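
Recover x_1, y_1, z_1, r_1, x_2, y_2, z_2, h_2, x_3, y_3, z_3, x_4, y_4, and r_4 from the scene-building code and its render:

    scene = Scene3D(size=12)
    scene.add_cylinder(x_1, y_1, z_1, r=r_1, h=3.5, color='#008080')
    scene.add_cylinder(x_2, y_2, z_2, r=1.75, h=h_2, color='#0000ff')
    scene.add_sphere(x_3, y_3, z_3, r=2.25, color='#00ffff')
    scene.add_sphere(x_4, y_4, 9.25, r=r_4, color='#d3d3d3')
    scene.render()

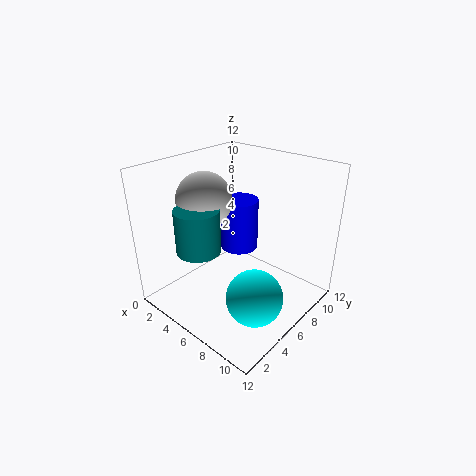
x_1 = 4.75, y_1 = 2.75, z_1 = 5.75, r_1 = 1.75, x_2 = 3.75, y_2 = 8.75, z_2 = 3.25, h_2 = 4.75, x_3 = 9.25, y_3 = 4.25, z_3 = 2.5, x_4 = 3.75, y_4 = 4.5, r_4 = 2.25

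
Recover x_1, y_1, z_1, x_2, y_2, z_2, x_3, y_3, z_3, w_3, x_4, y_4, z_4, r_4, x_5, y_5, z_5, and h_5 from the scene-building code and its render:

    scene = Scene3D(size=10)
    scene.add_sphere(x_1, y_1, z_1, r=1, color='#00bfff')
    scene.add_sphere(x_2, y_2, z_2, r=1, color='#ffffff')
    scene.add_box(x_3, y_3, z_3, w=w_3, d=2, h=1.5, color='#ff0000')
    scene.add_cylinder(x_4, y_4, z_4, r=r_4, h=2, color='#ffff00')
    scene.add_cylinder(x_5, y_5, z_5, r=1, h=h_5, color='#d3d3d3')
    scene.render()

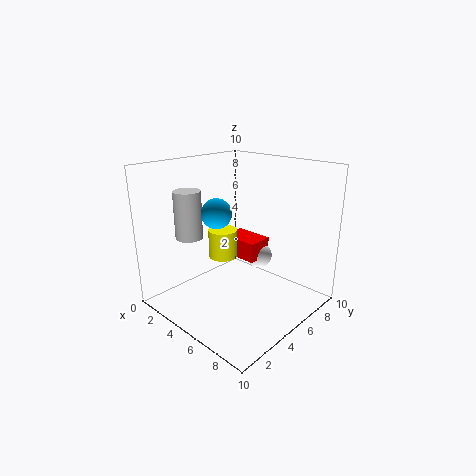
x_1 = 4.5, y_1 = 3.5, z_1 = 7, x_2 = 4.5, y_2 = 8, z_2 = 2.5, x_3 = 2, y_3 = 6.5, z_3 = 2.5, w_3 = 3, x_4 = 4, y_4 = 4.5, z_4 = 3.5, r_4 = 1, x_5 = 1.5, y_5 = 3.5, z_5 = 4.5, h_5 = 3.5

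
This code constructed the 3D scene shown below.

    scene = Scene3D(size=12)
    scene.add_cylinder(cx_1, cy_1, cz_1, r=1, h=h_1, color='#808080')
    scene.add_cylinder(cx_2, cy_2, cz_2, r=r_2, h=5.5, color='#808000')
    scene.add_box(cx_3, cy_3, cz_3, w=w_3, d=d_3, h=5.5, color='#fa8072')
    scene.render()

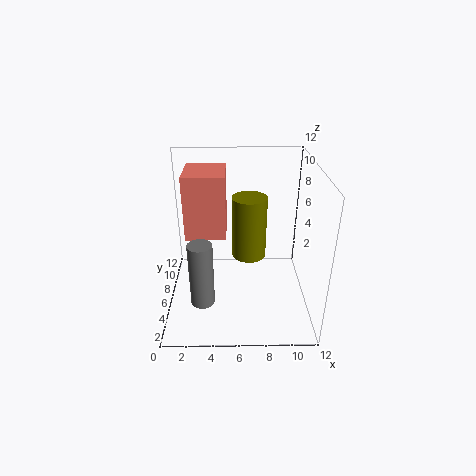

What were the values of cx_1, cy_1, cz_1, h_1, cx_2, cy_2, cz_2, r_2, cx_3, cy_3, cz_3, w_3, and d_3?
cx_1 = 3, cy_1 = 4, cz_1 = 1, h_1 = 5.5, cx_2 = 7, cy_2 = 7.5, cz_2 = 3.5, r_2 = 1.5, cx_3 = 1.5, cy_3 = 6.5, cz_3 = 5.5, w_3 = 3.5, d_3 = 4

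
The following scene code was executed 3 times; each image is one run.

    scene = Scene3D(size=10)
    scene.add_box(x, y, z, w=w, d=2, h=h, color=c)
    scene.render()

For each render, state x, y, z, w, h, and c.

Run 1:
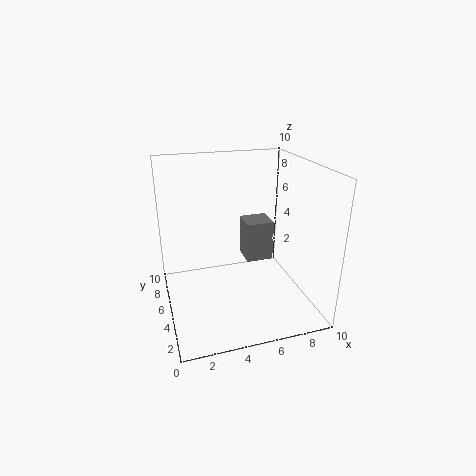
x = 6
y = 5.75
z = 2.5
w = 2
h = 3
c = 'gray'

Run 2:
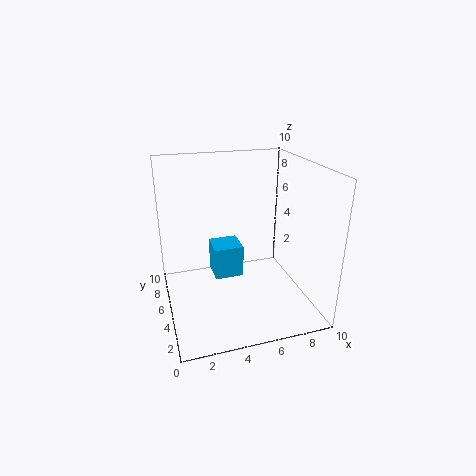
x = 3.25
y = 4.5
z = 2.25
w = 2
h = 2.25
c = 'deepskyblue'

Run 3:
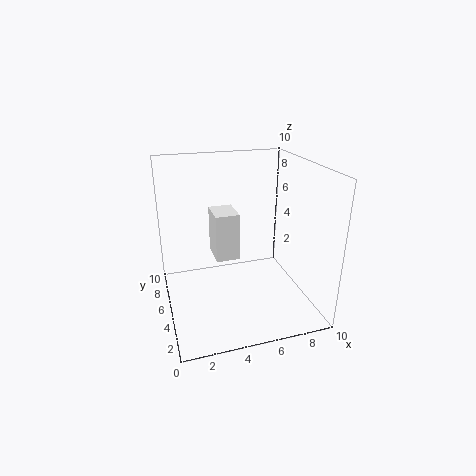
x = 3
y = 3
z = 4.5
w = 1.5
h = 3
c = 'white'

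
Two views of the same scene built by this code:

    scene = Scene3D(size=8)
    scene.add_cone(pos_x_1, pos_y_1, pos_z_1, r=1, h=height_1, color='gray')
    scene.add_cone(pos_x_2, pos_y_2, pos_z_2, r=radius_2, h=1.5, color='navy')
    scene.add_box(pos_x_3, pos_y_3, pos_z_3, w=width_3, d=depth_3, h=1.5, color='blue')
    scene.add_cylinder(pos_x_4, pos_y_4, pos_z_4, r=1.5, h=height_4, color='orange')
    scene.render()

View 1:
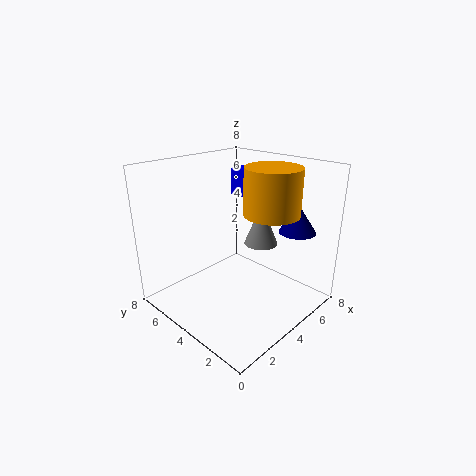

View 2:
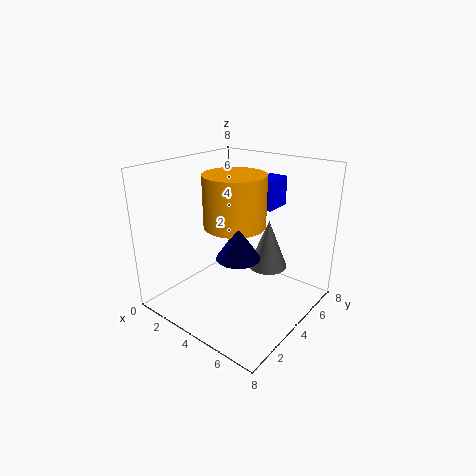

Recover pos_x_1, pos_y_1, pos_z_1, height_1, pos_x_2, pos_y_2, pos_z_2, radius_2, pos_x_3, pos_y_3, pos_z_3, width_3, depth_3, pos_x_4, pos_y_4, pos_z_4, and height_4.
pos_x_1 = 6; pos_y_1 = 4; pos_z_1 = 3; height_1 = 2.5; pos_x_2 = 6; pos_y_2 = 1.5; pos_z_2 = 4.5; radius_2 = 1; pos_x_3 = 5; pos_y_3 = 4; pos_z_3 = 6; width_3 = 1; depth_3 = 1.5; pos_x_4 = 5; pos_y_4 = 2.5; pos_z_4 = 5.5; height_4 = 2.5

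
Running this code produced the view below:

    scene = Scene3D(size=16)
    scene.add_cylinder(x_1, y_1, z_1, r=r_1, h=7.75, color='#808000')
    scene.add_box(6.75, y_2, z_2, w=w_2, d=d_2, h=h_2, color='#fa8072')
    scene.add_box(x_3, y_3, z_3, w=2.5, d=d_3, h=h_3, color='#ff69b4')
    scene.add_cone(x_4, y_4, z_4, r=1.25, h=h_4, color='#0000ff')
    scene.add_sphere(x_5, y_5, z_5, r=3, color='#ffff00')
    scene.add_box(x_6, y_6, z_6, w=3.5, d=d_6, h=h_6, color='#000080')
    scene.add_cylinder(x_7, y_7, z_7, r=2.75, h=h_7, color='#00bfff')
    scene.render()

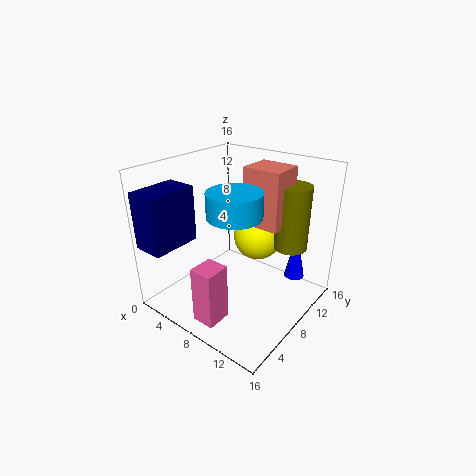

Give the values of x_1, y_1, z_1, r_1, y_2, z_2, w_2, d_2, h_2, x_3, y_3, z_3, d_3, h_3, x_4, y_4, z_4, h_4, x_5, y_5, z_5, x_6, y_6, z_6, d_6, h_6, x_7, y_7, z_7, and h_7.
x_1 = 11.5, y_1 = 13.75, z_1 = 5.5, r_1 = 2, y_2 = 10.5, z_2 = 8.5, w_2 = 4.5, d_2 = 4, h_2 = 6.75, x_3 = 7.25, y_3 = 1.25, z_3 = 0.75, d_3 = 2.75, h_3 = 6.25, x_4 = 12, y_4 = 14.5, z_4 = 1.25, h_4 = 6, x_5 = 7.25, y_5 = 13, z_5 = 6, x_6 = 0.25, y_6 = 0.25, z_6 = 7.5, d_6 = 5.5, h_6 = 6.25, x_7 = 9.75, y_7 = 5.25, z_7 = 12, h_7 = 2.5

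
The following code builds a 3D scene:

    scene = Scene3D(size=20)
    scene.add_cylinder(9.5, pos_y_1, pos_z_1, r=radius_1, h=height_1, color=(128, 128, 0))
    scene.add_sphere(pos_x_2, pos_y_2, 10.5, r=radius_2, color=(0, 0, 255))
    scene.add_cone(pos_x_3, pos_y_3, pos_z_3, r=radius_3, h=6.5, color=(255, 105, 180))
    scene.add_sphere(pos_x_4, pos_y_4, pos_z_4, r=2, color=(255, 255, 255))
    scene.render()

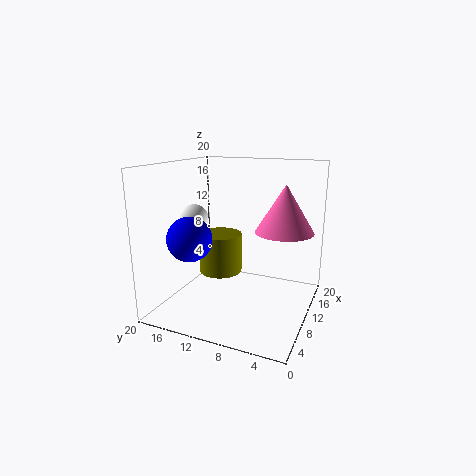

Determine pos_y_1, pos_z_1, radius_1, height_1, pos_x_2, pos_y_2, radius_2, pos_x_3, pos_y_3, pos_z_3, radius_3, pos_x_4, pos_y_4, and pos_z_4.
pos_y_1 = 12.5; pos_z_1 = 5; radius_1 = 3; height_1 = 5.5; pos_x_2 = 5.5; pos_y_2 = 15; radius_2 = 3; pos_x_3 = 12; pos_y_3 = 4; pos_z_3 = 11; radius_3 = 4; pos_x_4 = 8.5; pos_y_4 = 16; pos_z_4 = 12.5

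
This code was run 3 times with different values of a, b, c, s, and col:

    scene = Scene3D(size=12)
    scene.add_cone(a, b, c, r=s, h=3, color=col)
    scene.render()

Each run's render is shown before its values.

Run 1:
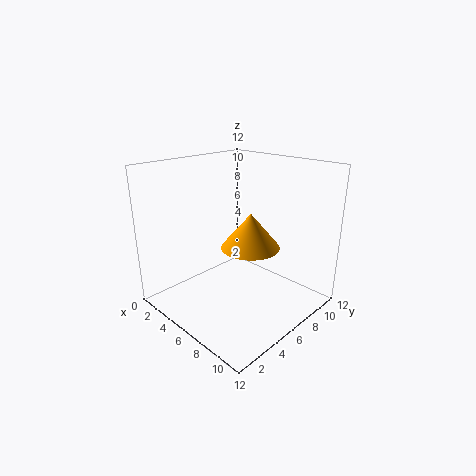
a = 6.5, b = 7, c = 5, s = 2.5, col = 'orange'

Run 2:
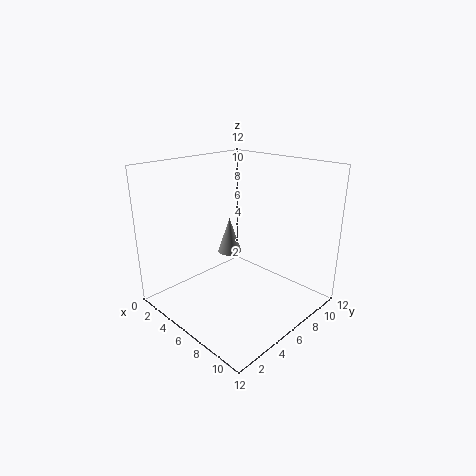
a = 5, b = 6, c = 4.5, s = 1, col = 'gray'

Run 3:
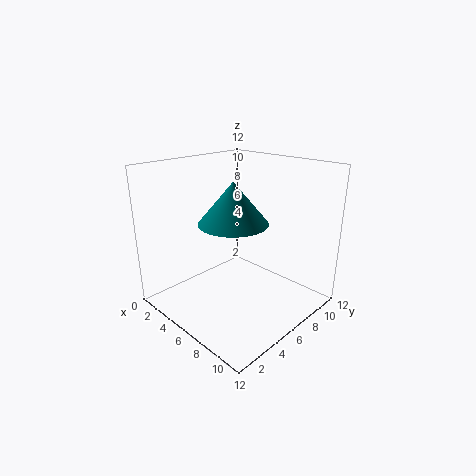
a = 8, b = 3.5, c = 8.5, s = 2.5, col = 'teal'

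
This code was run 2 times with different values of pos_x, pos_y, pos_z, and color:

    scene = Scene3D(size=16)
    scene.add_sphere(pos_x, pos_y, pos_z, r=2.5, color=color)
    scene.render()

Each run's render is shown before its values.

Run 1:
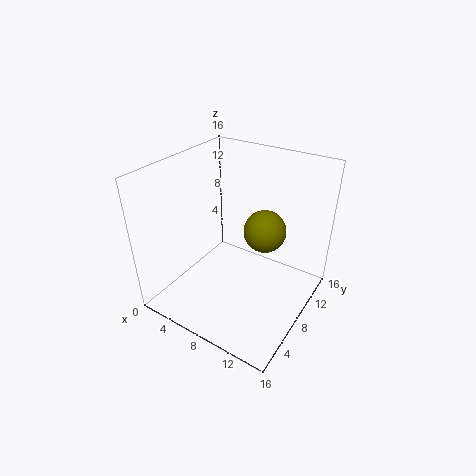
pos_x = 9.5
pos_y = 11.5
pos_z = 7.5
color = 'olive'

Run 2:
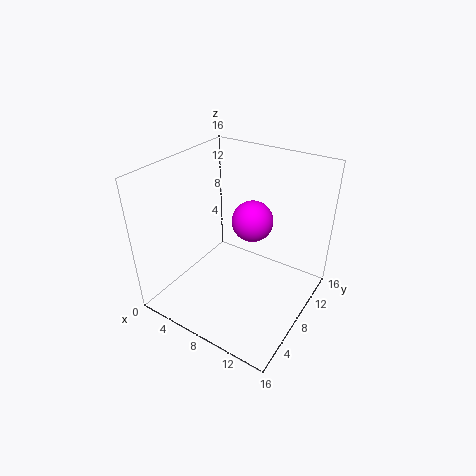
pos_x = 7.5
pos_y = 12
pos_z = 8
color = 'magenta'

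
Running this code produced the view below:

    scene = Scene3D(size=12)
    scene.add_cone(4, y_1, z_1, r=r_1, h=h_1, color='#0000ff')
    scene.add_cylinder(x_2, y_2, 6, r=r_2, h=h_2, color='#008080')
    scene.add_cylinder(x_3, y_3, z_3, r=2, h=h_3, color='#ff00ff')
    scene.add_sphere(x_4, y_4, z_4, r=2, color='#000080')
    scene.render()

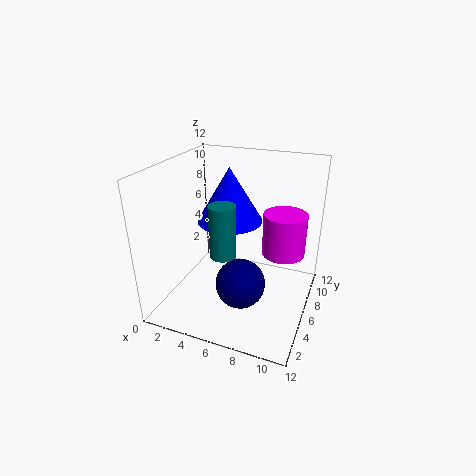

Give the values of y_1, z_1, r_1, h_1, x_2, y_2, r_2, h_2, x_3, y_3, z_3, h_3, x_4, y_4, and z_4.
y_1 = 9; z_1 = 6; r_1 = 3; h_1 = 5; x_2 = 6; y_2 = 3; r_2 = 1; h_2 = 4; x_3 = 9; y_3 = 10; z_3 = 3; h_3 = 4; x_4 = 7; y_4 = 4; z_4 = 3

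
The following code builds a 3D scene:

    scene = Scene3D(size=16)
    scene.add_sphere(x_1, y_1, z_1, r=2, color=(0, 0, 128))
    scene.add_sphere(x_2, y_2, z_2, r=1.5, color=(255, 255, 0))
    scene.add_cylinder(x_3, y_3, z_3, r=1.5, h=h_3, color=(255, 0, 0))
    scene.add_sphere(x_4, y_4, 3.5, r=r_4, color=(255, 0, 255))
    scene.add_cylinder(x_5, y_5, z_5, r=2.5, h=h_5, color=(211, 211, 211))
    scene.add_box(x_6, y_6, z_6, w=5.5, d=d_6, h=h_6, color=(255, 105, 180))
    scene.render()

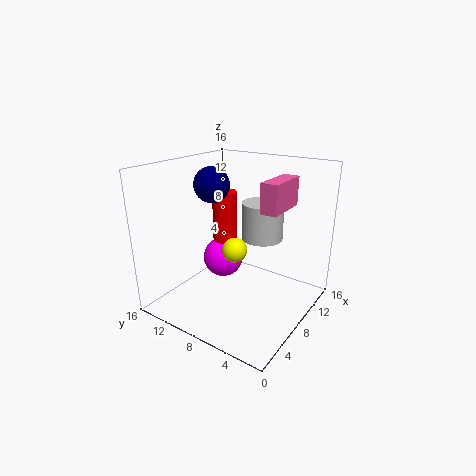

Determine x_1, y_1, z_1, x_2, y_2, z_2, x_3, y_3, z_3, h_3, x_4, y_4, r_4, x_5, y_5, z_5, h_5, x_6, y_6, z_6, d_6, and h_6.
x_1 = 8, y_1 = 11.5, z_1 = 13.5, x_2 = 9.5, y_2 = 9.5, z_2 = 5.5, x_3 = 11, y_3 = 12, z_3 = 5, h_3 = 7, x_4 = 10.5, y_4 = 12, r_4 = 2.5, x_5 = 12.5, y_5 = 7.5, z_5 = 6.5, h_5 = 4.5, x_6 = 10, y_6 = 4.5, z_6 = 10.5, d_6 = 2, h_6 = 3.5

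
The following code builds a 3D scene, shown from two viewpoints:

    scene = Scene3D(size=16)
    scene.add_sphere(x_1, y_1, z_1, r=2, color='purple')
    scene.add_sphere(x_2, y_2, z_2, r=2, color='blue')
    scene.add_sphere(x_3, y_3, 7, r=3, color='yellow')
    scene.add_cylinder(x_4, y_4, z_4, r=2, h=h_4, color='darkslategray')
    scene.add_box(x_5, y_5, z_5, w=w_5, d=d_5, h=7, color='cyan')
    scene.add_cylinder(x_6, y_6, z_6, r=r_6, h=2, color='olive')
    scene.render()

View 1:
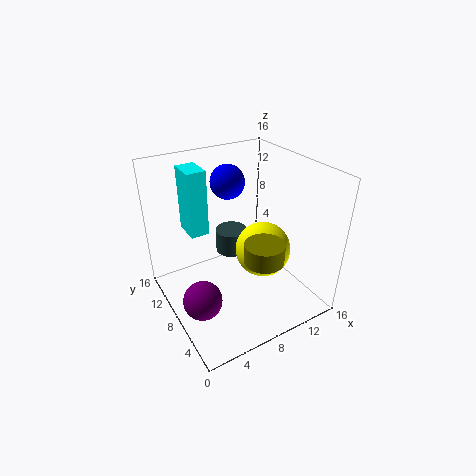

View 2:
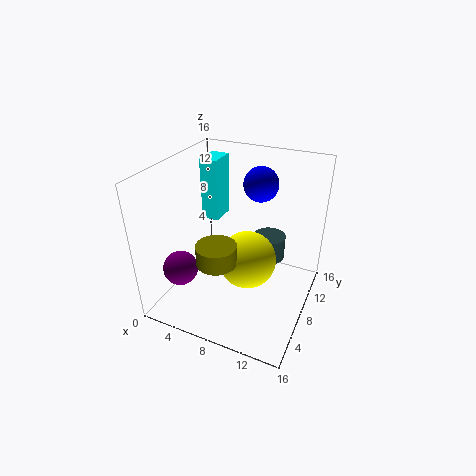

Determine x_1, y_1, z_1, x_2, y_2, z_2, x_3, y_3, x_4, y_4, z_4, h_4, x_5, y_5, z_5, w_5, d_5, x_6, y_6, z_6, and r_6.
x_1 = 2; y_1 = 5; z_1 = 4; x_2 = 9; y_2 = 12; z_2 = 13; x_3 = 10; y_3 = 6; x_4 = 10; y_4 = 13; z_4 = 3; h_4 = 3; x_5 = 3; y_5 = 9; z_5 = 9; w_5 = 2; d_5 = 3; x_6 = 8; y_6 = 3; z_6 = 8; r_6 = 2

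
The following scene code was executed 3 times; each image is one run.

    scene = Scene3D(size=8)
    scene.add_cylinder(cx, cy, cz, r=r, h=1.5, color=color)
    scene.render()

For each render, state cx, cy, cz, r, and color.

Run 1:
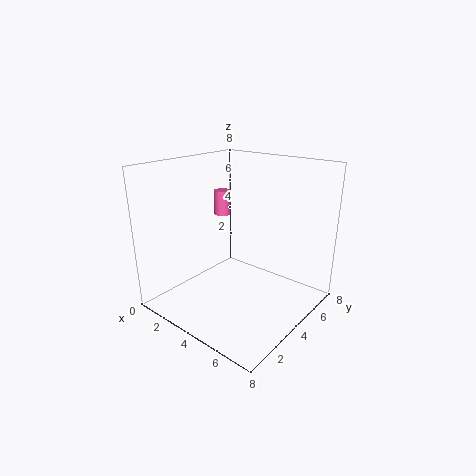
cx = 1.5; cy = 5.5; cz = 4.5; r = 0.5; color = 'hotpink'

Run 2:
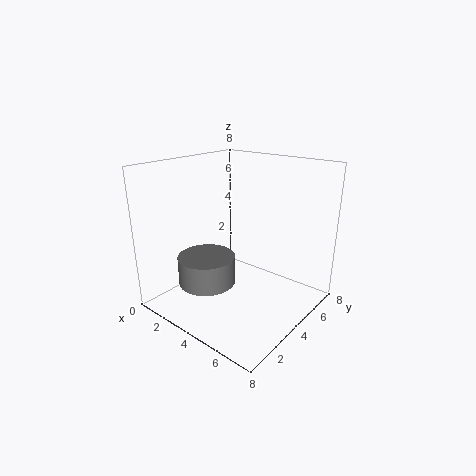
cx = 3.5; cy = 2; cz = 2; r = 1.5; color = 'gray'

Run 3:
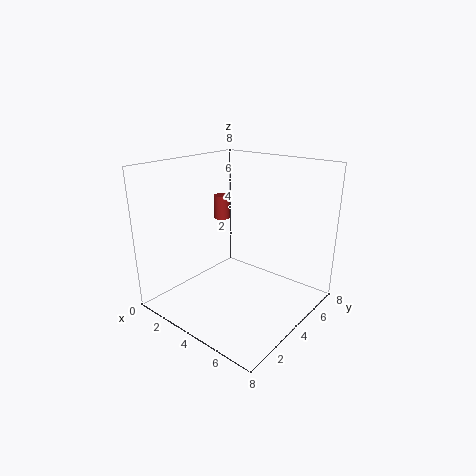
cx = 1; cy = 6; cz = 4; r = 0.5; color = 'brown'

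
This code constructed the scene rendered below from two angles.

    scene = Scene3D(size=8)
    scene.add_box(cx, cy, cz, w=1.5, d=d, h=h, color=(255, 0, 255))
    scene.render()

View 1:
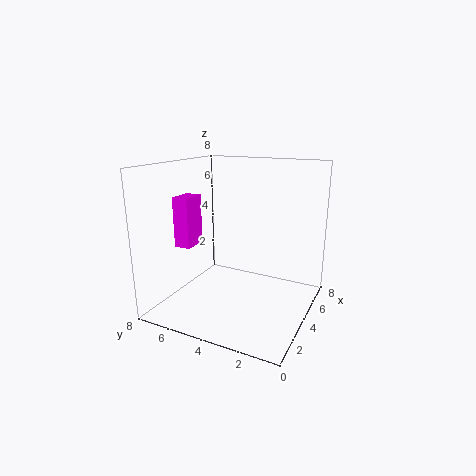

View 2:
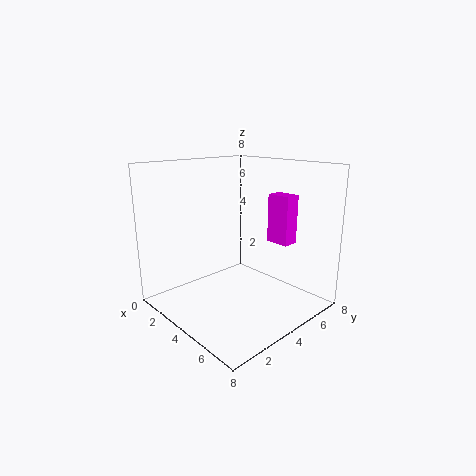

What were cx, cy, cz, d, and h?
cx = 3.5, cy = 7, cz = 3, d = 1, h = 3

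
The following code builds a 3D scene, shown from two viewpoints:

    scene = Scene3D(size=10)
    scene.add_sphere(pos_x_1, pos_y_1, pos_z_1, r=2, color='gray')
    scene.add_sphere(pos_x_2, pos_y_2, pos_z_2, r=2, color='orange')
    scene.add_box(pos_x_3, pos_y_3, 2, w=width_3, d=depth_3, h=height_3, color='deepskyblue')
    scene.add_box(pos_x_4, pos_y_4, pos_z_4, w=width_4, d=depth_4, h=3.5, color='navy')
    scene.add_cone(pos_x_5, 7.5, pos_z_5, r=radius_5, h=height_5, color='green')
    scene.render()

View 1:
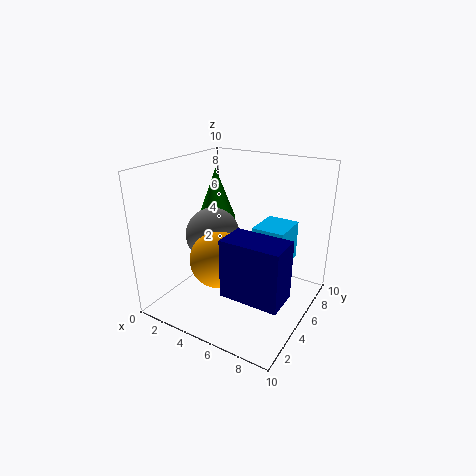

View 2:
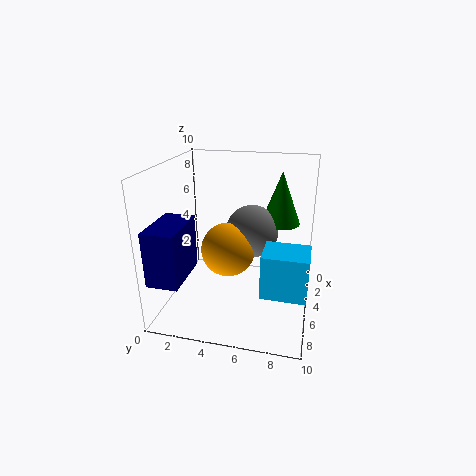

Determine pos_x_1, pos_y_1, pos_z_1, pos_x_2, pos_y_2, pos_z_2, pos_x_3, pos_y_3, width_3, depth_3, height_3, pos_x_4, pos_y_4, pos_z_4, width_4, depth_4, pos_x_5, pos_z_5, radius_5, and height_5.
pos_x_1 = 2.5
pos_y_1 = 5.5
pos_z_1 = 4.5
pos_x_2 = 4
pos_y_2 = 4
pos_z_2 = 3.5
pos_x_3 = 5
pos_y_3 = 7
width_3 = 2.5
depth_3 = 3
height_3 = 3
pos_x_4 = 6.5
pos_y_4 = 0.5
pos_z_4 = 3.5
width_4 = 3.5
depth_4 = 2
pos_x_5 = 1.5
pos_z_5 = 5
radius_5 = 1.5
height_5 = 4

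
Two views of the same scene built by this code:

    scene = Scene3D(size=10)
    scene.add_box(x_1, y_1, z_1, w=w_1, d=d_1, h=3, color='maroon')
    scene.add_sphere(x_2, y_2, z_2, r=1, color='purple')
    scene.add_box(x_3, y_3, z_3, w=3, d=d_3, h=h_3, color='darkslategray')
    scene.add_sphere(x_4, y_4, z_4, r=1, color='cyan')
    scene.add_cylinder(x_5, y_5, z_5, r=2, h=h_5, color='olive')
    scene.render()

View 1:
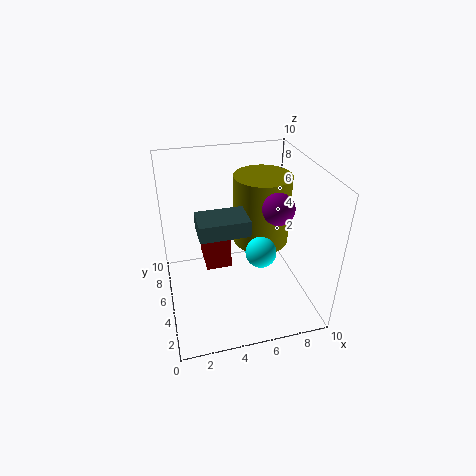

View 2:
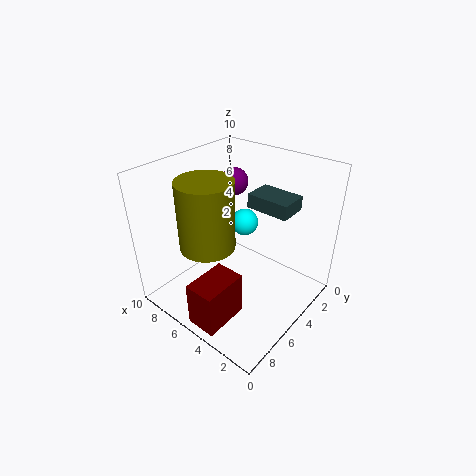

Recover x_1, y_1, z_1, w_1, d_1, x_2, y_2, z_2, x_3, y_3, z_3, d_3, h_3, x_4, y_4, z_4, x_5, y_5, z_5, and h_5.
x_1 = 3
y_1 = 7
z_1 = 1
w_1 = 2
d_1 = 3
x_2 = 7
y_2 = 3
z_2 = 8
x_3 = 2
y_3 = 2
z_3 = 7
d_3 = 2
h_3 = 1
x_4 = 6
y_4 = 3
z_4 = 5
x_5 = 7
y_5 = 6
z_5 = 4
h_5 = 5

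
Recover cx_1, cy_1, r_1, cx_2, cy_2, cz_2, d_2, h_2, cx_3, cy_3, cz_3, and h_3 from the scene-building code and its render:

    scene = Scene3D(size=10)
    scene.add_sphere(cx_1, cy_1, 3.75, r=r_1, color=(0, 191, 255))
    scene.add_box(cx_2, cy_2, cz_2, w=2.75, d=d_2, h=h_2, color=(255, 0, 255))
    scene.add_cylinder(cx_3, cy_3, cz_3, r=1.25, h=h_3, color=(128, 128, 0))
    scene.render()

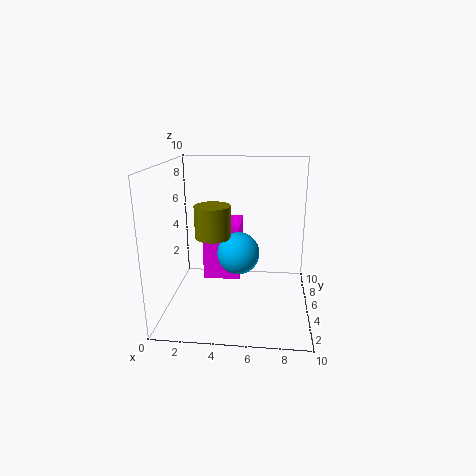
cx_1 = 5, cy_1 = 5.25, r_1 = 1.5, cx_2 = 2.25, cy_2 = 6, cz_2 = 1.25, d_2 = 3, h_2 = 4.25, cx_3 = 3.25, cy_3 = 5, cz_3 = 5, h_3 = 2.25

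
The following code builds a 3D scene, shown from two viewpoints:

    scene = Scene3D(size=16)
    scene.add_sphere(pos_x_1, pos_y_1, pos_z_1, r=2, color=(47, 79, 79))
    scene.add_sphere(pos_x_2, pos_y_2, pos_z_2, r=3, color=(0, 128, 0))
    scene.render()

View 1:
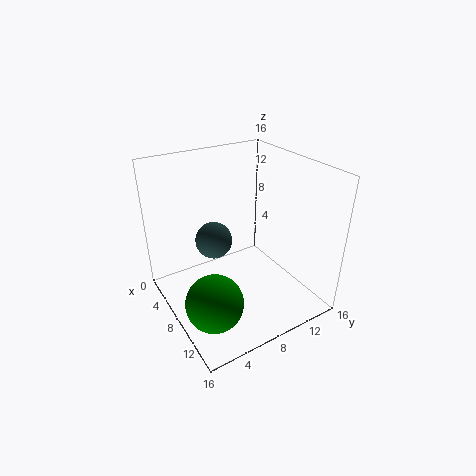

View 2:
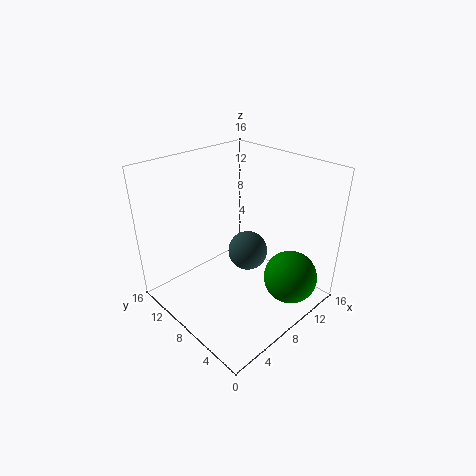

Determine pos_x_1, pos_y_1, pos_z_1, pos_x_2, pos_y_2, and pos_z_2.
pos_x_1 = 7, pos_y_1 = 5.5, pos_z_1 = 8, pos_x_2 = 11.5, pos_y_2 = 3, pos_z_2 = 3.5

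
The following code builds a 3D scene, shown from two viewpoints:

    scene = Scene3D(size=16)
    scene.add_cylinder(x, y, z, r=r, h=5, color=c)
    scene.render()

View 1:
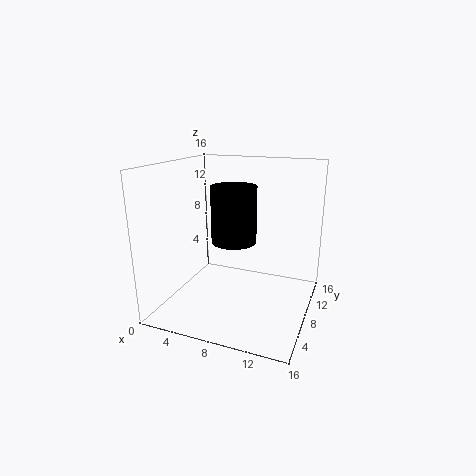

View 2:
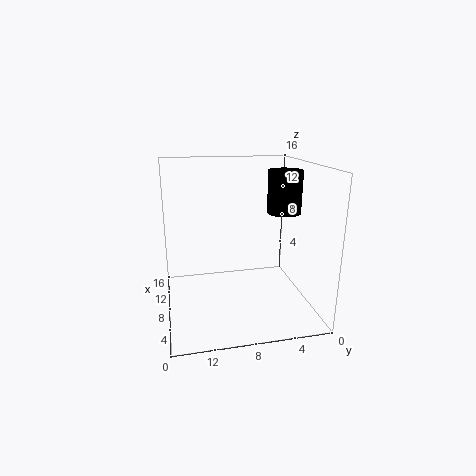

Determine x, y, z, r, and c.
x = 10, y = 2, z = 10, r = 2, c = 'black'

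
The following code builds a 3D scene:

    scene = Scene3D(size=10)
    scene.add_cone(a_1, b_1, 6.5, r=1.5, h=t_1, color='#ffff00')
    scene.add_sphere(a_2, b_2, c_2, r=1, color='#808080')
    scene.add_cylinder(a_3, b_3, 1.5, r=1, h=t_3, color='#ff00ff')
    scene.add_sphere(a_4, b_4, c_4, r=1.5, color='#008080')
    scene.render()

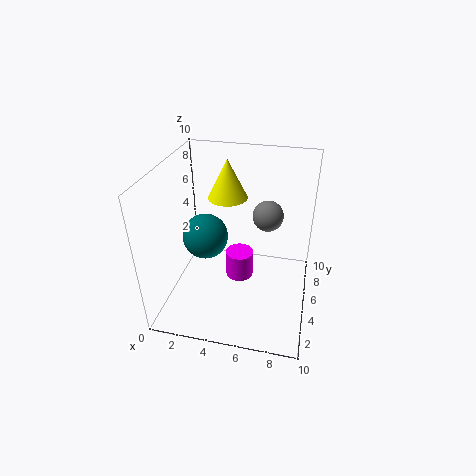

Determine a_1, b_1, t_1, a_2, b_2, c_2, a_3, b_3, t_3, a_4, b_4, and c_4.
a_1 = 3.5, b_1 = 8, t_1 = 3, a_2 = 7, b_2 = 5, c_2 = 7, a_3 = 5, b_3 = 5.5, t_3 = 2, a_4 = 3, b_4 = 4, c_4 = 5.5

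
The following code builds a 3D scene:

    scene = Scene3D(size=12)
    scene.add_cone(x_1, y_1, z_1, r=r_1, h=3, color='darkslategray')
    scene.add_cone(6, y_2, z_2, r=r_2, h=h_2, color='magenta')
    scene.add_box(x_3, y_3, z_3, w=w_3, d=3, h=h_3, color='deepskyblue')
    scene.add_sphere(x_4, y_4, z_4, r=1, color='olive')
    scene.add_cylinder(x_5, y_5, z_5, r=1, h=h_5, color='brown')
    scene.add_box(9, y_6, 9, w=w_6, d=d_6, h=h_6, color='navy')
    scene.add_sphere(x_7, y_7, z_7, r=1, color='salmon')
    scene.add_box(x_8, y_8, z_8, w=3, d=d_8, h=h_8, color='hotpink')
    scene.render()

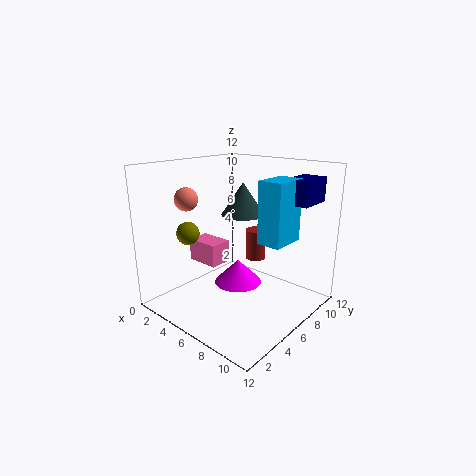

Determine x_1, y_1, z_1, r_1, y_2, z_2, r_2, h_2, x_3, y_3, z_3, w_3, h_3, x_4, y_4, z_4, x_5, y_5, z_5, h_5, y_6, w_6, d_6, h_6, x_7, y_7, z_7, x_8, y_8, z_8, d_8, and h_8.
x_1 = 4, y_1 = 9, z_1 = 7, r_1 = 2, y_2 = 6, z_2 = 2, r_2 = 2, h_2 = 2, x_3 = 8, y_3 = 6, z_3 = 6, w_3 = 2, h_3 = 5, x_4 = 2, y_4 = 4, z_4 = 6, x_5 = 4, y_5 = 11, z_5 = 2, h_5 = 3, y_6 = 8, w_6 = 2, d_6 = 3, h_6 = 2, x_7 = 2, y_7 = 4, z_7 = 9, x_8 = 1, y_8 = 5, z_8 = 3, d_8 = 2, h_8 = 2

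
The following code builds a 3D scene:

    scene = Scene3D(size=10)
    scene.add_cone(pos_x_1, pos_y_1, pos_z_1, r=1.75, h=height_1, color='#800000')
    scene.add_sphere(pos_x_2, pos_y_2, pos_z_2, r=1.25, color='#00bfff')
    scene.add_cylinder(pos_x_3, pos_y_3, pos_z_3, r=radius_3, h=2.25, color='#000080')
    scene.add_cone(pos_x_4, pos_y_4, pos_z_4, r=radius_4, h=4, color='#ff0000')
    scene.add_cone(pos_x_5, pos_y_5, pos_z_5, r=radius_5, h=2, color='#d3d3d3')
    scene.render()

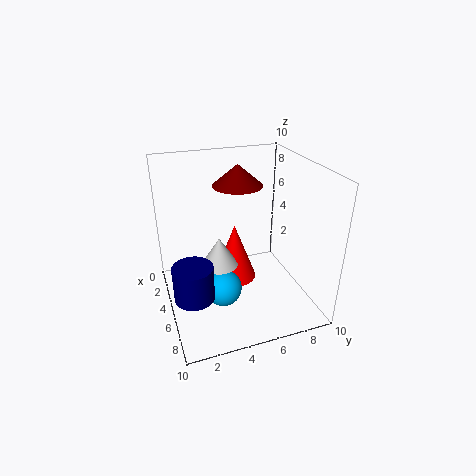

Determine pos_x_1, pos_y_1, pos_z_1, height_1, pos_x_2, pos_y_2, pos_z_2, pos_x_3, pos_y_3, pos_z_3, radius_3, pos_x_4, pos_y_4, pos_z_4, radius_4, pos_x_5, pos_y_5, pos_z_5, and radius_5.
pos_x_1 = 3.5
pos_y_1 = 5.5
pos_z_1 = 8.25
height_1 = 1.5
pos_x_2 = 6.25
pos_y_2 = 3.5
pos_z_2 = 2
pos_x_3 = 7.5
pos_y_3 = 1.25
pos_z_3 = 2.75
radius_3 = 1.25
pos_x_4 = 5
pos_y_4 = 4.75
pos_z_4 = 2
radius_4 = 1.5
pos_x_5 = 5.5
pos_y_5 = 3.5
pos_z_5 = 3.5
radius_5 = 1.25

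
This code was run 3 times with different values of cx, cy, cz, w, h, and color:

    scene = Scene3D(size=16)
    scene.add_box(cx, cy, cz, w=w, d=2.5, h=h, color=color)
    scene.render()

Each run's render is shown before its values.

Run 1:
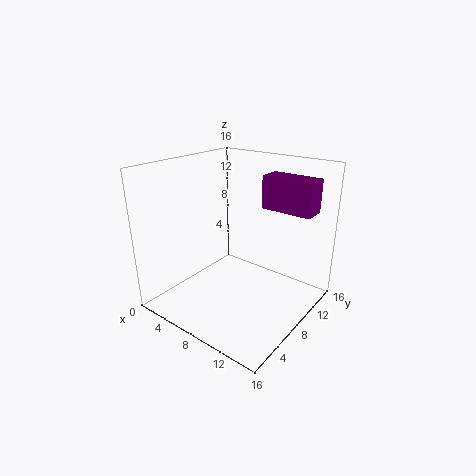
cx = 10
cy = 9.5
cz = 11.5
w = 5.5
h = 3.5
color = 'purple'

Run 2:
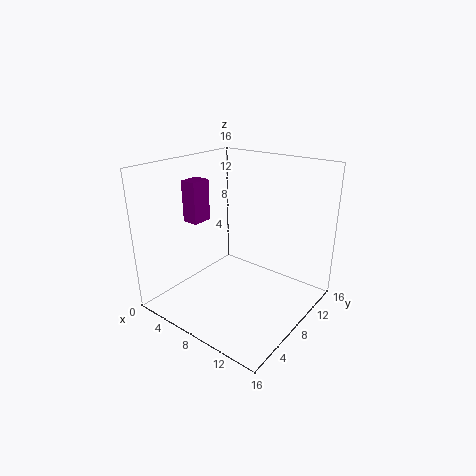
cx = 0.5
cy = 7
cz = 8.5
w = 2
h = 5
color = 'purple'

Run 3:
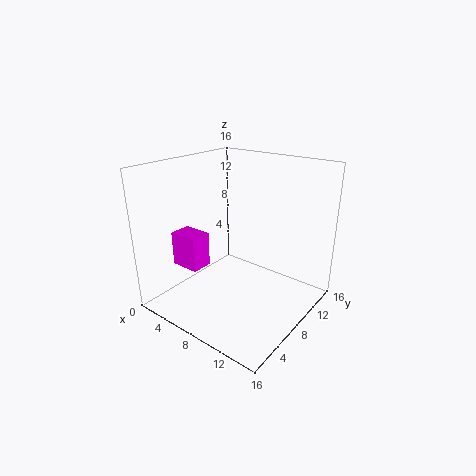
cx = 1
cy = 4.5
cz = 4
w = 3.5
h = 4
color = 'magenta'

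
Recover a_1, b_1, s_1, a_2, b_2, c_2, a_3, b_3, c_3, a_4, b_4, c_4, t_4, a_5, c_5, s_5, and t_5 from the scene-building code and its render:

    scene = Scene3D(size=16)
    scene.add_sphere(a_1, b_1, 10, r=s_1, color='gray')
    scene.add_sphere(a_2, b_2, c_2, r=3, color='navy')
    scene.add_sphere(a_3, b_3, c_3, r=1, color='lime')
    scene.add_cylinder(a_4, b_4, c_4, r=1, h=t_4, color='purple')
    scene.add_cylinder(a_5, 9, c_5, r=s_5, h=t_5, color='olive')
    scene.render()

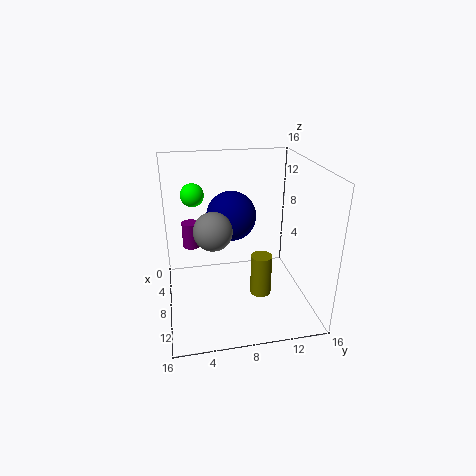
a_1 = 10
b_1 = 5
s_1 = 2
a_2 = 4
b_2 = 8
c_2 = 9
a_3 = 13
b_3 = 3
c_3 = 15
a_4 = 5
b_4 = 3
c_4 = 6
t_4 = 3
a_5 = 14
c_5 = 5
s_5 = 1
t_5 = 4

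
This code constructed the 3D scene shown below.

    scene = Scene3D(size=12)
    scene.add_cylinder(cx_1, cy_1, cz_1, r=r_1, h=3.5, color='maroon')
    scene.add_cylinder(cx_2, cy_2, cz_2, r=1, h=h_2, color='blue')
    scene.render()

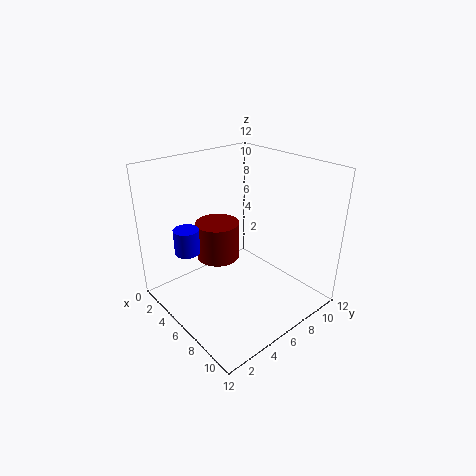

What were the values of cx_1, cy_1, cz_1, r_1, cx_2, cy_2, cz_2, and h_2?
cx_1 = 2.5, cy_1 = 6.5, cz_1 = 2.5, r_1 = 2, cx_2 = 4.5, cy_2 = 2, cz_2 = 5.5, h_2 = 2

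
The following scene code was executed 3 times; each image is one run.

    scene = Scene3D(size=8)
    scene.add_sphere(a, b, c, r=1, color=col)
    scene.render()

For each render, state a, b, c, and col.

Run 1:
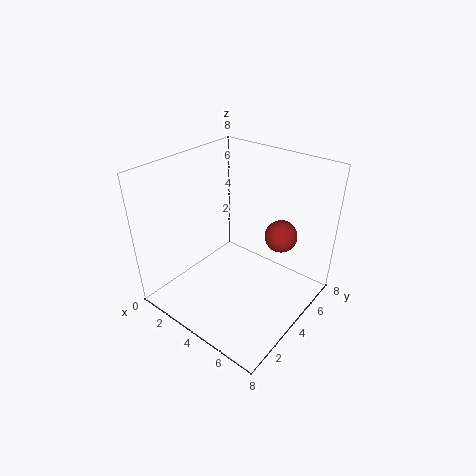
a = 5
b = 7
c = 3
col = 'brown'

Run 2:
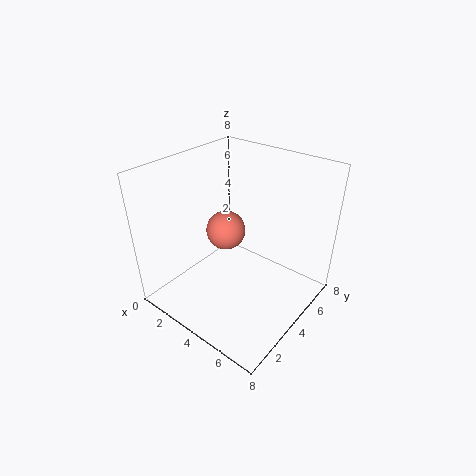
a = 4
b = 3
c = 5
col = 'salmon'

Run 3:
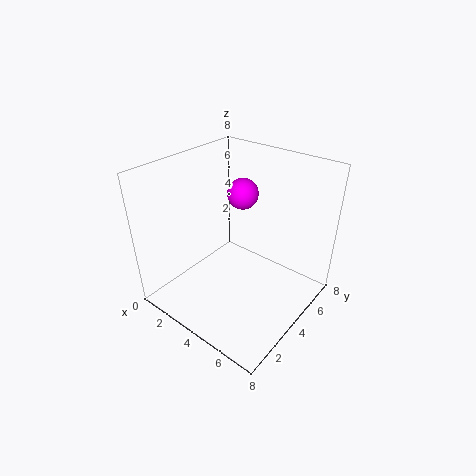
a = 2
b = 7
c = 5
col = 'magenta'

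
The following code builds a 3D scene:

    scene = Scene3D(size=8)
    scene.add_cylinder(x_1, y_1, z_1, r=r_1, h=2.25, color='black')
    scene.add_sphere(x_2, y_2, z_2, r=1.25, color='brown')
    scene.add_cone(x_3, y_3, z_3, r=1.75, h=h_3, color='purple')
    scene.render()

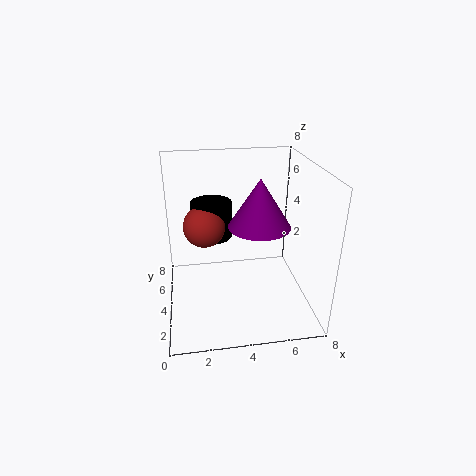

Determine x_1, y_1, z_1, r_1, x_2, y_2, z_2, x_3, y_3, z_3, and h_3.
x_1 = 2.75, y_1 = 6.5, z_1 = 3, r_1 = 1.25, x_2 = 2.25, y_2 = 5.75, z_2 = 4, x_3 = 5.25, y_3 = 4.25, z_3 = 4.5, h_3 = 2.75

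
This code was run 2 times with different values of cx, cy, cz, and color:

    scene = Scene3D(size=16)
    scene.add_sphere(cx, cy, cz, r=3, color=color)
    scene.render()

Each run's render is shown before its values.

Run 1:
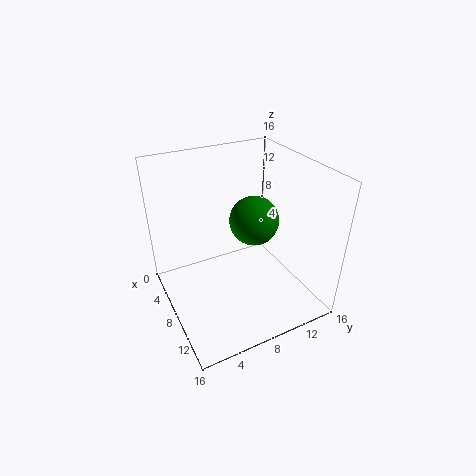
cx = 5.5, cy = 11.5, cz = 8, color = 'green'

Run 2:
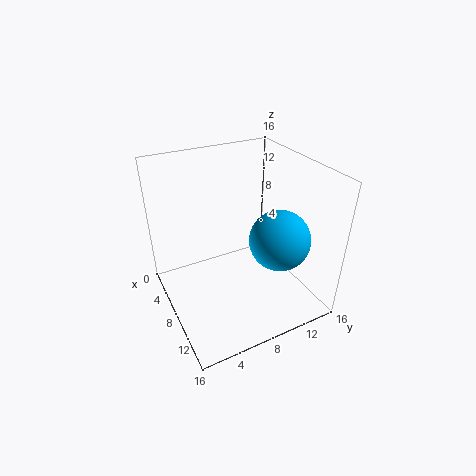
cx = 13, cy = 10, cz = 10, color = 'deepskyblue'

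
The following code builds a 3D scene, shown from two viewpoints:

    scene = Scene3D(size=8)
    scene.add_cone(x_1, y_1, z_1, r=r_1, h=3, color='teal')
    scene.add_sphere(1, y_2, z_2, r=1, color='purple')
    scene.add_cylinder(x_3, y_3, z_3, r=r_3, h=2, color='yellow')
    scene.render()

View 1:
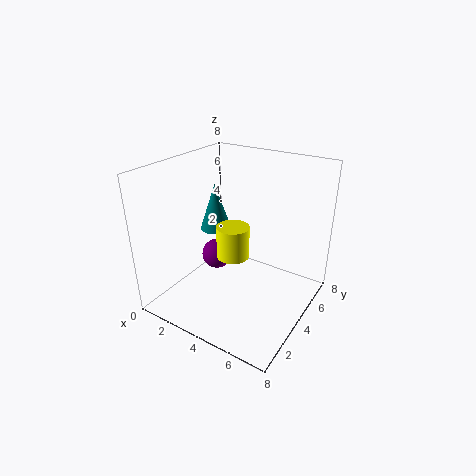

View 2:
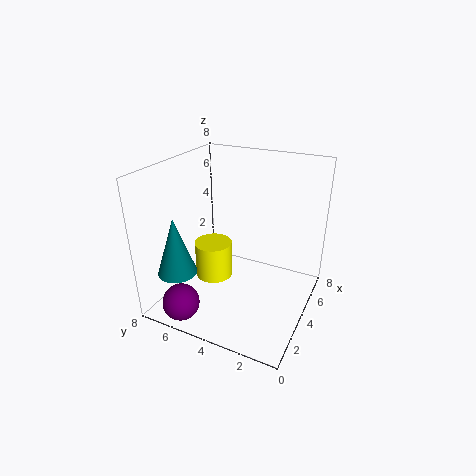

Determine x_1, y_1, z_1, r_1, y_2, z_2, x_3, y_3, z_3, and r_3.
x_1 = 1
y_1 = 6
z_1 = 3
r_1 = 1
y_2 = 6
z_2 = 1
x_3 = 3
y_3 = 5
z_3 = 2
r_3 = 1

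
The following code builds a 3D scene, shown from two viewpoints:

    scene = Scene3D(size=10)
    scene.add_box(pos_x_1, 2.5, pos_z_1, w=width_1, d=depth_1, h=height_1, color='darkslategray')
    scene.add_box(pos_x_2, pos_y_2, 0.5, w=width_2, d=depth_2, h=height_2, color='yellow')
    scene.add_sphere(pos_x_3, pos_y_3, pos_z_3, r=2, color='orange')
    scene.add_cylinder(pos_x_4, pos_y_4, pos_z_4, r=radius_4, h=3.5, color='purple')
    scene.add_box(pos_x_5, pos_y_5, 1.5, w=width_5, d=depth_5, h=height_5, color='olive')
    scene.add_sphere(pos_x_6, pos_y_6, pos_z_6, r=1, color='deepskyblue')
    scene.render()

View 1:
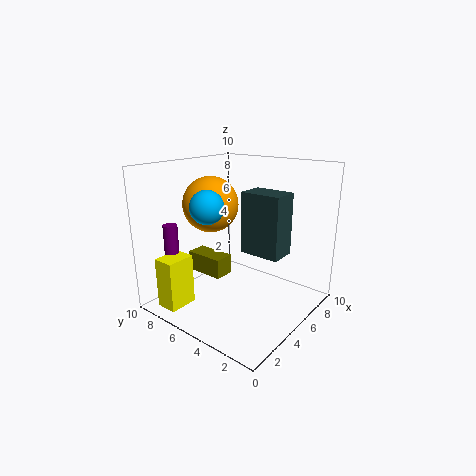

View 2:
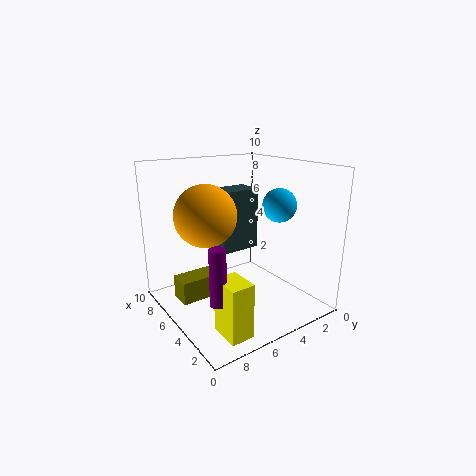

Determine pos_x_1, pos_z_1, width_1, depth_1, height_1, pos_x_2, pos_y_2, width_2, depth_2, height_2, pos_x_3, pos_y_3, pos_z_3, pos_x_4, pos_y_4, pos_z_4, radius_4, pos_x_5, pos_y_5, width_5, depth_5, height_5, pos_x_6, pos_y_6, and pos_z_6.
pos_x_1 = 6
pos_z_1 = 3.5
width_1 = 2
depth_1 = 3
height_1 = 4.5
pos_x_2 = 0.5
pos_y_2 = 7
width_2 = 2
depth_2 = 1.5
height_2 = 3.5
pos_x_3 = 5
pos_y_3 = 7.5
pos_z_3 = 7
pos_x_4 = 2
pos_y_4 = 8.5
pos_z_4 = 2.5
radius_4 = 0.5
pos_x_5 = 4.5
pos_y_5 = 6.5
width_5 = 1.5
depth_5 = 3
height_5 = 1.5
pos_x_6 = 1.5
pos_y_6 = 4.5
pos_z_6 = 8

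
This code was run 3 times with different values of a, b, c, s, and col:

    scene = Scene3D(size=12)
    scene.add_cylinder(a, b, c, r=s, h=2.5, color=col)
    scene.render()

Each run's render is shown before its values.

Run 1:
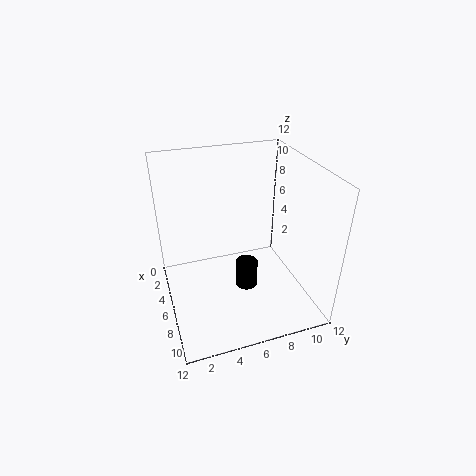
a = 5.5; b = 7; c = 0.5; s = 1; col = 'black'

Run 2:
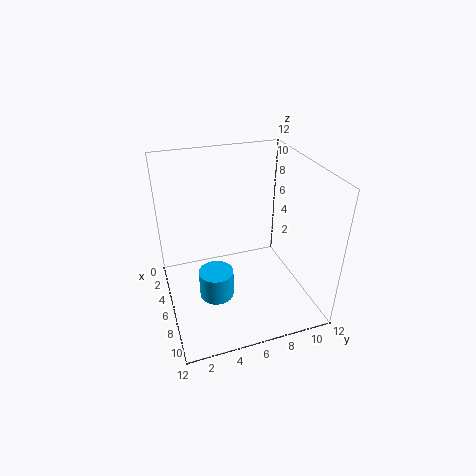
a = 6; b = 4; c = 0.5; s = 1.5; col = 'deepskyblue'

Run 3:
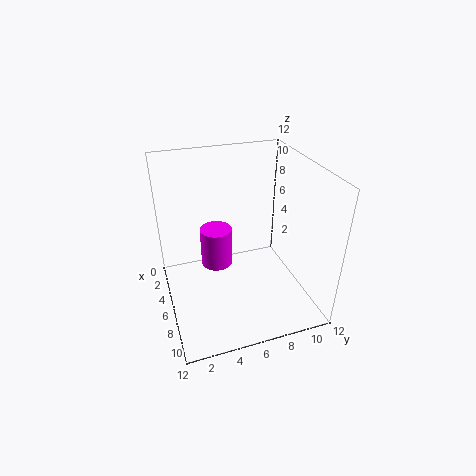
a = 10.5; b = 3; c = 7.5; s = 1; col = 'magenta'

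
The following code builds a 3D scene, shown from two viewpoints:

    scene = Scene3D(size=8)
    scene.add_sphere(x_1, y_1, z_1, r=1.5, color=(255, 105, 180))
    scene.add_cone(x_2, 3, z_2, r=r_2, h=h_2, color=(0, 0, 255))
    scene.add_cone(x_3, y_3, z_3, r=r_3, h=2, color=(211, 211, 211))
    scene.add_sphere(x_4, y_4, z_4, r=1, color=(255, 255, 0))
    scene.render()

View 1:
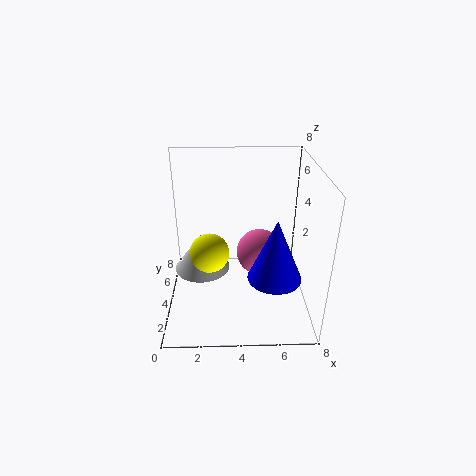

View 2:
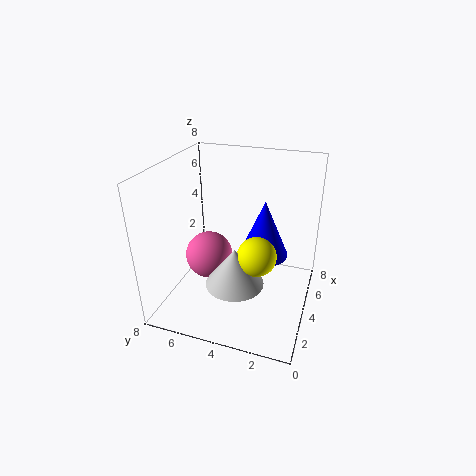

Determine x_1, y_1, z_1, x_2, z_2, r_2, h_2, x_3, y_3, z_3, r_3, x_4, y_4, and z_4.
x_1 = 5.5, y_1 = 6.5, z_1 = 1.5, x_2 = 6, z_2 = 2, r_2 = 1.5, h_2 = 3.5, x_3 = 2, y_3 = 3.5, z_3 = 2.5, r_3 = 1.5, x_4 = 2.5, y_4 = 2.5, z_4 = 4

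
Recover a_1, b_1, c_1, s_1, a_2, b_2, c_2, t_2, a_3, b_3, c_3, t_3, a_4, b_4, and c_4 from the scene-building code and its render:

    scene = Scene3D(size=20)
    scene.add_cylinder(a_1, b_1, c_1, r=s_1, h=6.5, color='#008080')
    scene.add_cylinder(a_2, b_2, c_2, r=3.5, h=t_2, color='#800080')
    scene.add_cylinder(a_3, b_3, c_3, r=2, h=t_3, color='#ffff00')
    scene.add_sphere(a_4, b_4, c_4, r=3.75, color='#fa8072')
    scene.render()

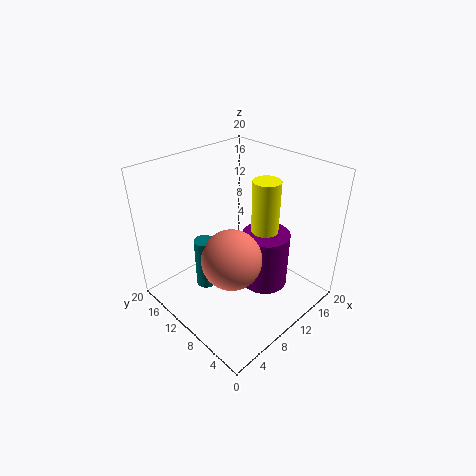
a_1 = 3.75
b_1 = 9.5
c_1 = 6.25
s_1 = 1.25
a_2 = 14.25
b_2 = 8.5
c_2 = 1
t_2 = 8.5
a_3 = 14.75
b_3 = 9.25
c_3 = 8.5
t_3 = 8.75
a_4 = 5.5
b_4 = 6.5
c_4 = 10.5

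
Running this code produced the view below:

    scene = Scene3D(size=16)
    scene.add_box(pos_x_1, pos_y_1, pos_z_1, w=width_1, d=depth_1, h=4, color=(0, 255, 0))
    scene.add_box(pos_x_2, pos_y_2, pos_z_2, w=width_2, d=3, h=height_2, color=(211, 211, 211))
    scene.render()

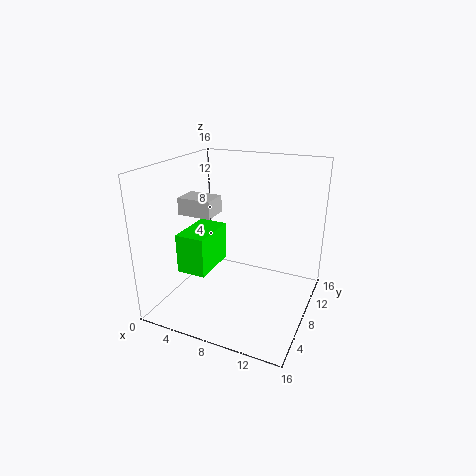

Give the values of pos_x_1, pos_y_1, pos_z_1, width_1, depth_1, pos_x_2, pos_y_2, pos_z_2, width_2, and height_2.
pos_x_1 = 4; pos_y_1 = 2; pos_z_1 = 6; width_1 = 3; depth_1 = 5; pos_x_2 = 1; pos_y_2 = 7; pos_z_2 = 10; width_2 = 4; height_2 = 2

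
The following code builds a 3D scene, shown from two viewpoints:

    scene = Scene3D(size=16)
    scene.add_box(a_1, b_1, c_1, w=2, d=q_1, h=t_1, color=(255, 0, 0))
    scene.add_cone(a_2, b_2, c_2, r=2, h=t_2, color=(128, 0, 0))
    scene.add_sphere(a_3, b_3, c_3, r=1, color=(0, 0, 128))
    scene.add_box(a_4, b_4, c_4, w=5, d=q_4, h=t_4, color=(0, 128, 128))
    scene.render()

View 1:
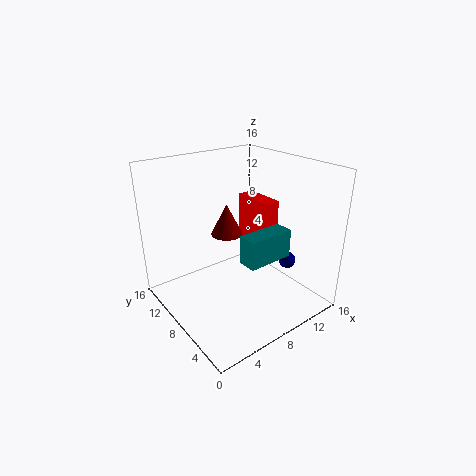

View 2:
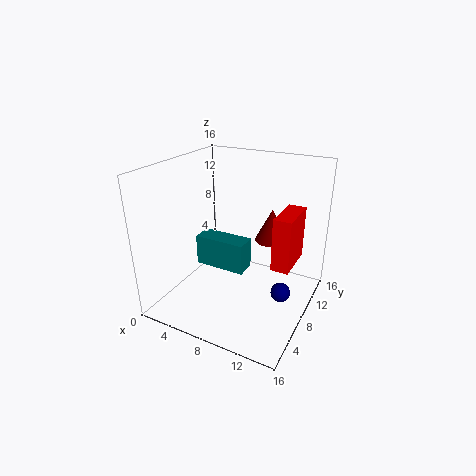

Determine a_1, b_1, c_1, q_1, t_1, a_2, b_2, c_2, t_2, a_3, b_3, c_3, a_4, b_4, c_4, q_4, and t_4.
a_1 = 12
b_1 = 8
c_1 = 5
q_1 = 5
t_1 = 6
a_2 = 10
b_2 = 13
c_2 = 6
t_2 = 4
a_3 = 14
b_3 = 6
c_3 = 4
a_4 = 6
b_4 = 3
c_4 = 7
q_4 = 2
t_4 = 3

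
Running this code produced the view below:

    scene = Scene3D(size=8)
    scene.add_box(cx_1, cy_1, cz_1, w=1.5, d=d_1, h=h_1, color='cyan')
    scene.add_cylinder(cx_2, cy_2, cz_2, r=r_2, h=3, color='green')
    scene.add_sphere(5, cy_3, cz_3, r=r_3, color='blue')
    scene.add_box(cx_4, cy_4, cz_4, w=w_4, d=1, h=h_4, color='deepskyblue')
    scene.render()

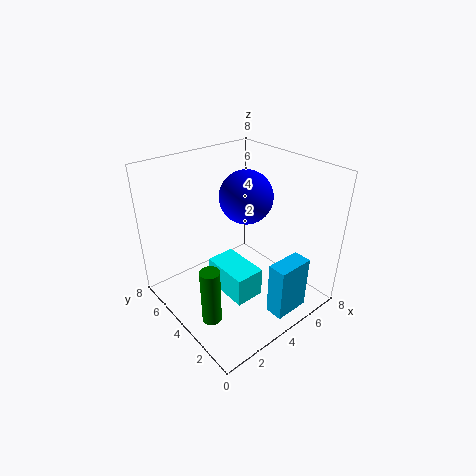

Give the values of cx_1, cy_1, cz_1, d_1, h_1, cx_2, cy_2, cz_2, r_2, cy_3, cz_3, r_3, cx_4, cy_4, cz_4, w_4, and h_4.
cx_1 = 2; cy_1 = 1.5; cz_1 = 2; d_1 = 2.5; h_1 = 1.5; cx_2 = 1; cy_2 = 2.5; cz_2 = 1; r_2 = 0.5; cy_3 = 4.5; cz_3 = 6; r_3 = 1.5; cx_4 = 4; cy_4 = 0.5; cz_4 = 0.5; w_4 = 2; h_4 = 3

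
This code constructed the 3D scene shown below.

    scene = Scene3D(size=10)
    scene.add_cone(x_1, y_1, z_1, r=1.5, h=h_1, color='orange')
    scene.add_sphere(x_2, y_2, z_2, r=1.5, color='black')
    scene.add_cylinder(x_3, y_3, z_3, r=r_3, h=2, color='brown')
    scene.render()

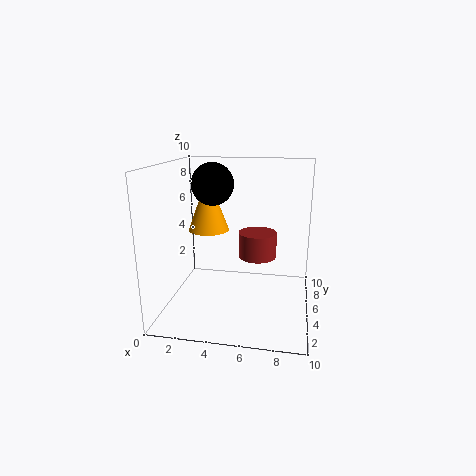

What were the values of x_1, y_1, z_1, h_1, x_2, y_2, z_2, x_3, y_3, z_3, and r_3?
x_1 = 2.5, y_1 = 6.5, z_1 = 5, h_1 = 4, x_2 = 3, y_2 = 6, z_2 = 8.5, x_3 = 6, y_3 = 8, z_3 = 2.5, r_3 = 1.5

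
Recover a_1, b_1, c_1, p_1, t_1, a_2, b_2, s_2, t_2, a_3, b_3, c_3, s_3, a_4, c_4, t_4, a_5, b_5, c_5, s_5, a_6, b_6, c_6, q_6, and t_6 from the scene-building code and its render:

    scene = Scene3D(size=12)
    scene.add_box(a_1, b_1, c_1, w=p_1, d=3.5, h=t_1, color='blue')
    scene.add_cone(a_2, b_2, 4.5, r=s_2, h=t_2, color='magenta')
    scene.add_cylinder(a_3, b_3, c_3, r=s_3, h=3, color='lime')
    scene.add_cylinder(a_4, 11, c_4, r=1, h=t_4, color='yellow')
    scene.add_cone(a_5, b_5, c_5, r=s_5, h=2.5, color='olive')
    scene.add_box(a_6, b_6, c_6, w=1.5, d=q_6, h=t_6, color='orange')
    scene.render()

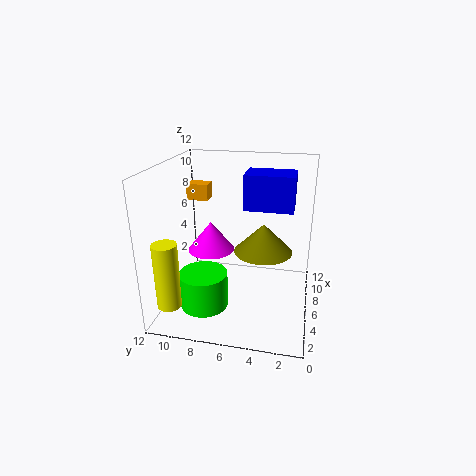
a_1 = 3; b_1 = 1.5; c_1 = 9.5; p_1 = 2.5; t_1 = 2.5; a_2 = 6.5; b_2 = 8.5; s_2 = 2; t_2 = 2.5; a_3 = 4; b_3 = 8.5; c_3 = 0.5; s_3 = 2; a_4 = 2.5; c_4 = 1; t_4 = 5.5; a_5 = 7; b_5 = 4; c_5 = 4.5; s_5 = 2.5; a_6 = 9; b_6 = 9.5; c_6 = 8; q_6 = 2; t_6 = 1.5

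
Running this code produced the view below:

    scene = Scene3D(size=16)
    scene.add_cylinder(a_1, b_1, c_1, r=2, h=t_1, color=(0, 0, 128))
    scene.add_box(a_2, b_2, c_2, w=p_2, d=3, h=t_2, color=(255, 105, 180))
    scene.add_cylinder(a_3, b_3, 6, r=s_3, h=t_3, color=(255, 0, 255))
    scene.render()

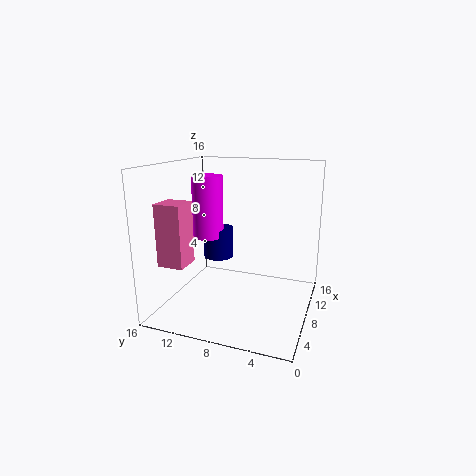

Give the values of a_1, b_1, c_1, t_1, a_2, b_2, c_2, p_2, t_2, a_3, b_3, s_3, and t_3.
a_1 = 14, b_1 = 13, c_1 = 3, t_1 = 4, a_2 = 4, b_2 = 13, c_2 = 5, p_2 = 3, t_2 = 7, a_3 = 13, b_3 = 14, s_3 = 2, t_3 = 8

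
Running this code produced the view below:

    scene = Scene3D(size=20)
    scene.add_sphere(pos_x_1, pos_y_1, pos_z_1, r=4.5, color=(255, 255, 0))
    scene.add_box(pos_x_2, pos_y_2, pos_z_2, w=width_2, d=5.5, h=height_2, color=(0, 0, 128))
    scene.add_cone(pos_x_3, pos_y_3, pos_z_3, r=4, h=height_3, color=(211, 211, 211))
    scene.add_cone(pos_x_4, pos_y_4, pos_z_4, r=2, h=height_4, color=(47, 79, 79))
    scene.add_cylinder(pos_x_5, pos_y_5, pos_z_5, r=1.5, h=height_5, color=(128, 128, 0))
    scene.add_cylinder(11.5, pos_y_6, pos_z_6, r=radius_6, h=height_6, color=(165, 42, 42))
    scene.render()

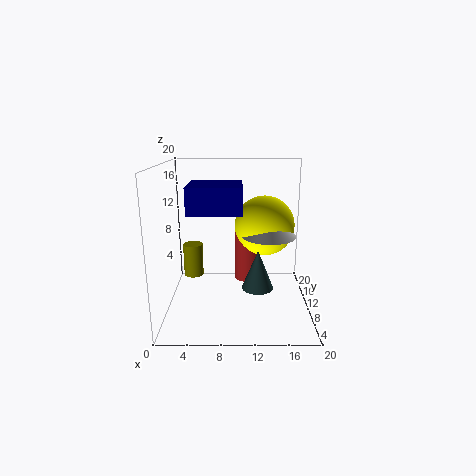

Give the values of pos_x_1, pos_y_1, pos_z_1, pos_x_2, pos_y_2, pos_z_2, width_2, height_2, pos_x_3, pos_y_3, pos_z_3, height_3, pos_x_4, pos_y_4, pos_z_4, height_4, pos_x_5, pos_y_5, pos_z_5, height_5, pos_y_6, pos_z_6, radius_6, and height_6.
pos_x_1 = 14
pos_y_1 = 14.5
pos_z_1 = 10.5
pos_x_2 = 4.5
pos_y_2 = 0.5
pos_z_2 = 15.5
width_2 = 6
height_2 = 3
pos_x_3 = 14.5
pos_y_3 = 12.5
pos_z_3 = 9.5
height_3 = 3.5
pos_x_4 = 12.5
pos_y_4 = 5
pos_z_4 = 5
height_4 = 5
pos_x_5 = 3
pos_y_5 = 14.5
pos_z_5 = 2.5
height_5 = 5
pos_y_6 = 14.5
pos_z_6 = 2
radius_6 = 2
height_6 = 8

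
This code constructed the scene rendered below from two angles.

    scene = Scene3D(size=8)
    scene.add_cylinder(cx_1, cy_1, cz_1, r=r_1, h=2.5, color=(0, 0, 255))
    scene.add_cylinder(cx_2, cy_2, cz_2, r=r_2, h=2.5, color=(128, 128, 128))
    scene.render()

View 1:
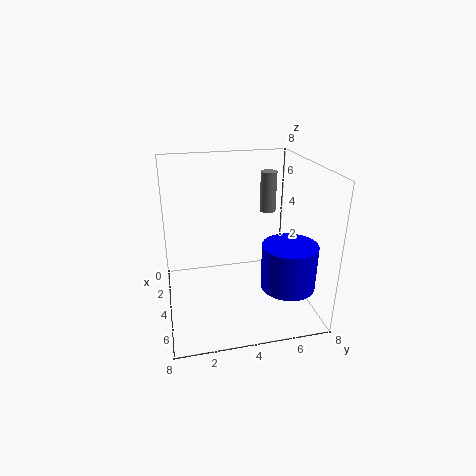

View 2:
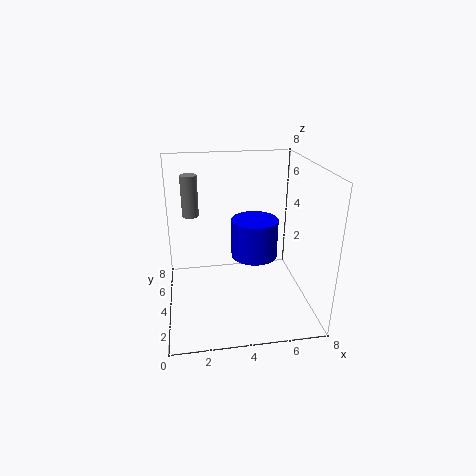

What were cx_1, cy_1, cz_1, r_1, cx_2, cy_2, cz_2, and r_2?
cx_1 = 5.5
cy_1 = 6.5
cz_1 = 1.5
r_1 = 1.5
cx_2 = 1.5
cy_2 = 6.5
cz_2 = 4.5
r_2 = 0.5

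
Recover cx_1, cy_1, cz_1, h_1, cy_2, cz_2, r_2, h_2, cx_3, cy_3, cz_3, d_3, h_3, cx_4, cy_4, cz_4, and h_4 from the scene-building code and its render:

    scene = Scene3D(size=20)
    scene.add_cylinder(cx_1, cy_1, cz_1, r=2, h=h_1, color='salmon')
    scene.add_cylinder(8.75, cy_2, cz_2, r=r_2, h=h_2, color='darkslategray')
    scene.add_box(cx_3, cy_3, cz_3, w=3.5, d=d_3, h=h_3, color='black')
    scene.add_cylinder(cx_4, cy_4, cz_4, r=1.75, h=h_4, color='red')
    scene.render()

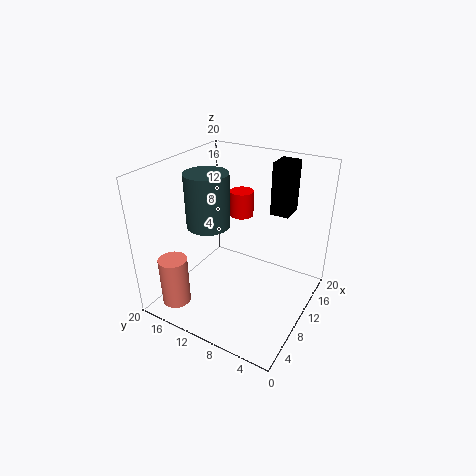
cx_1 = 3.75; cy_1 = 16.75; cz_1 = 0.75; h_1 = 7; cy_2 = 14; cz_2 = 11.5; r_2 = 3; h_2 = 7.5; cx_3 = 14.75; cy_3 = 4.75; cz_3 = 12.25; d_3 = 2.75; h_3 = 7.5; cx_4 = 14.5; cy_4 = 12; cz_4 = 11.25; h_4 = 3.75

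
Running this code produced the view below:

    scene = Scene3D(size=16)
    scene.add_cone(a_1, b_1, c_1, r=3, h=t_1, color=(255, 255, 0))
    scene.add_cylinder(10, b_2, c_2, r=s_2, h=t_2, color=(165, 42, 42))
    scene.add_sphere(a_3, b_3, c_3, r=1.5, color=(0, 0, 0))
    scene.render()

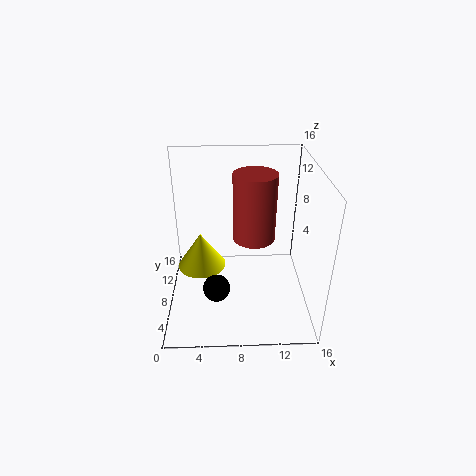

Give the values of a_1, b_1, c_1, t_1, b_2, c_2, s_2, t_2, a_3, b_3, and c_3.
a_1 = 3.5, b_1 = 11.5, c_1 = 2, t_1 = 4.5, b_2 = 10.5, c_2 = 6.5, s_2 = 2.5, t_2 = 8, a_3 = 5.5, b_3 = 5.5, c_3 = 3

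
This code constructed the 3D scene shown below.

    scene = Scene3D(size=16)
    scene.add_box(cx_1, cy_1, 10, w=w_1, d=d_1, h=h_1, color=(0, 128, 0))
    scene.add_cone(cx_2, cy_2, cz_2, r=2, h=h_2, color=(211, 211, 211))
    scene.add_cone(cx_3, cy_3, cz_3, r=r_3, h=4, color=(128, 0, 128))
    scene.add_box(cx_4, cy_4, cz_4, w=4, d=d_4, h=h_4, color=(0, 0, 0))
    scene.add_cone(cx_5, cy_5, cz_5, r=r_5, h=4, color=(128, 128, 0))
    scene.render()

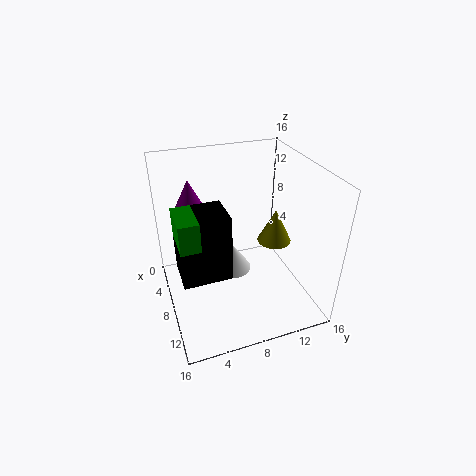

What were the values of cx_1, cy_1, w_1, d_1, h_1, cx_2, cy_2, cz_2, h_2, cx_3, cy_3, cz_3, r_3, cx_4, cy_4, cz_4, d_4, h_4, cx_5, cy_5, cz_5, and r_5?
cx_1 = 8, cy_1 = 1, w_1 = 4, d_1 = 2, h_1 = 3, cx_2 = 9, cy_2 = 7, cz_2 = 5, h_2 = 3, cx_3 = 2, cy_3 = 4, cz_3 = 9, r_3 = 2, cx_4 = 8, cy_4 = 1, cz_4 = 6, d_4 = 5, h_4 = 7, cx_5 = 7, cy_5 = 13, cz_5 = 6, r_5 = 2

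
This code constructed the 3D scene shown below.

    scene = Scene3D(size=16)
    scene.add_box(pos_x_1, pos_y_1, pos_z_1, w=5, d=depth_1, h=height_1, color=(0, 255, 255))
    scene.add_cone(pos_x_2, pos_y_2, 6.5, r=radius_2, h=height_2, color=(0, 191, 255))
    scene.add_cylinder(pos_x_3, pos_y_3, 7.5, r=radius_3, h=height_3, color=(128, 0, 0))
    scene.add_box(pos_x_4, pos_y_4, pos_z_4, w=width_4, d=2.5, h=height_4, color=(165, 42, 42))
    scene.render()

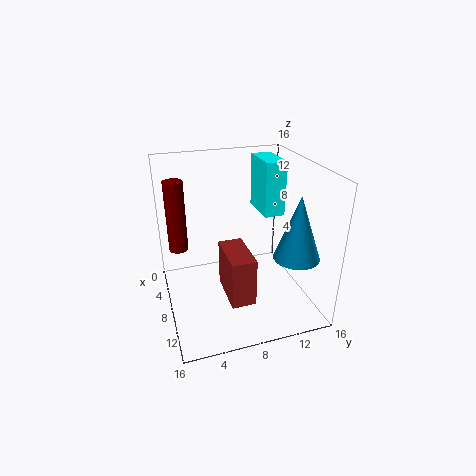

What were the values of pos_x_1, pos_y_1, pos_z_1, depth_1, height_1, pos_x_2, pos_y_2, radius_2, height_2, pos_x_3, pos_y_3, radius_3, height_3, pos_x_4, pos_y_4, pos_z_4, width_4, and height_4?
pos_x_1 = 1; pos_y_1 = 12; pos_z_1 = 9; depth_1 = 2.5; height_1 = 6.5; pos_x_2 = 11.5; pos_y_2 = 13.5; radius_2 = 2.5; height_2 = 7; pos_x_3 = 7.5; pos_y_3 = 1.5; radius_3 = 1; height_3 = 7.5; pos_x_4 = 9; pos_y_4 = 5.5; pos_z_4 = 3.5; width_4 = 5; height_4 = 5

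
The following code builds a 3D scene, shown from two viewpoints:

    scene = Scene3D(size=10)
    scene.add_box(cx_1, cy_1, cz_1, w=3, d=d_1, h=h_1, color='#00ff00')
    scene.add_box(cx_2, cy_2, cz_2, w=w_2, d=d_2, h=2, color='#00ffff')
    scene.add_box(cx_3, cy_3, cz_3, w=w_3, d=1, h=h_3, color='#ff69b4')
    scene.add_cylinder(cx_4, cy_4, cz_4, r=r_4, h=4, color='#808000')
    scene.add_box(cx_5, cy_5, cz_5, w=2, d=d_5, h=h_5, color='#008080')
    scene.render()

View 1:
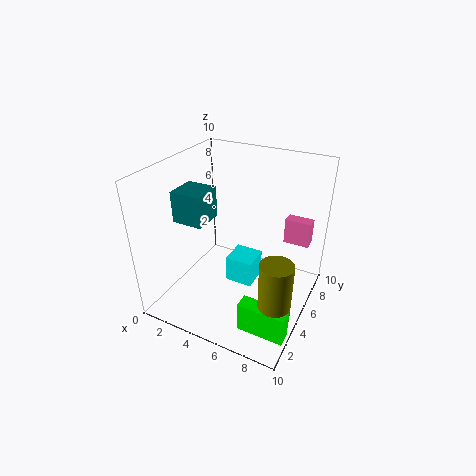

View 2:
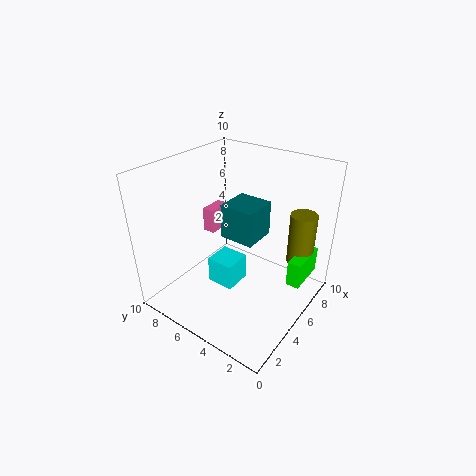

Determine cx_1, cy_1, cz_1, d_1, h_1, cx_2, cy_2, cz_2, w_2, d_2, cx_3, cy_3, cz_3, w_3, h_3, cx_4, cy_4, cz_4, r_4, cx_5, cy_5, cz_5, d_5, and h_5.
cx_1 = 7
cy_1 = 1
cz_1 = 1
d_1 = 1
h_1 = 2
cx_2 = 4
cy_2 = 5
cz_2 = 1
w_2 = 2
d_2 = 2
cx_3 = 7
cy_3 = 9
cz_3 = 3
w_3 = 2
h_3 = 2
cx_4 = 9
cy_4 = 2
cz_4 = 2
r_4 = 1
cx_5 = 2
cy_5 = 2
cz_5 = 7
d_5 = 2
h_5 = 2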